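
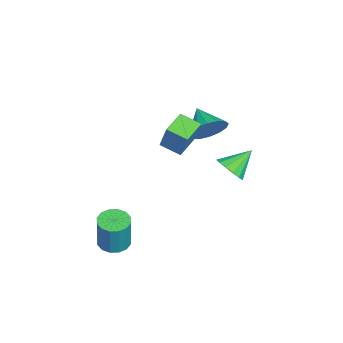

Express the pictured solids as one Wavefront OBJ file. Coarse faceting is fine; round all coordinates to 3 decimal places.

v -1.446 1.742 -0.539
v -0.685 1.94 -0.144
v -2.194 2.738 0.399
v -0.721 2.237 -0.487
v -0.95 2.401 -0.845
v -1.313 2.389 -1.12
v -1.711 2.203 -1.24
v -2.038 1.893 -1.172
v -2.207 1.543 -0.935
v -2.172 1.246 -0.591
v -1.942 1.082 -0.234
v -1.58 1.094 0.042
v -1.181 1.28 0.162
v -0.854 1.59 0.094
v 3.05 -3.242 -2.524
v 3.833 -3.323 -2.665
v 4.174 -3.259 -0.818
v 3.39 -3.178 -0.676
v 3.765 -2.915 -2.667
v 4.106 -2.85 -0.82
v 3.506 -2.594 -2.631
v 3.847 -2.529 -0.783
v 3.124 -2.447 -2.566
v 3.465 -2.382 -0.718
v 2.723 -2.513 -2.489
v 3.064 -2.448 -0.641
v 2.409 -2.775 -2.422
v 2.75 -2.71 -0.574
v 2.266 -3.161 -2.382
v 2.607 -3.097 -0.535
v 2.334 -3.57 -2.38
v 2.675 -3.505 -0.533
v 2.593 -3.891 -2.417
v 2.934 -3.826 -0.569
v 2.975 -4.038 -2.482
v 3.316 -3.973 -0.634
v 3.376 -3.972 -2.559
v 3.717 -3.907 -0.711
v 3.69 -3.71 -2.626
v 4.031 -3.645 -0.778
v -2.524 0.614 1.465
v -1.976 0.592 2.361
v -3.676 -0.054 2.155
v -2.243 1.065 2.371
v -2.586 1.417 2.139
v -2.913 1.554 1.726
v -3.135 1.439 1.244
v -3.193 1.103 0.821
v -3.072 0.636 0.57
v -2.804 0.163 0.559
v -2.461 -0.189 0.792
v -2.135 -0.326 1.204
v -1.913 -0.211 1.687
v -1.855 0.125 2.11
v -0.604 -0.856 2.876
v -0.17 -0.494 4.32
v -0.243 0.152 2.515
v 0.191 0.514 3.958
v 0.609 -1.374 2.642
v 1.043 -1.012 4.085
v 0.97 -0.366 2.28
v 1.404 -0.004 3.724
f 2 1 4
f 2 4 3
f 4 1 5
f 4 5 3
f 5 1 6
f 5 6 3
f 6 1 7
f 6 7 3
f 7 1 8
f 7 8 3
f 8 1 9
f 8 9 3
f 9 1 10
f 9 10 3
f 10 1 11
f 10 11 3
f 11 1 12
f 11 12 3
f 12 1 13
f 12 13 3
f 13 1 14
f 13 14 3
f 14 1 2
f 14 2 3
f 16 15 19
f 16 19 17
f 17 19 20
f 17 20 18
f 19 15 21
f 19 21 20
f 20 21 22
f 20 22 18
f 21 15 23
f 21 23 22
f 22 23 24
f 22 24 18
f 23 15 25
f 23 25 24
f 24 25 26
f 24 26 18
f 25 15 27
f 25 27 26
f 26 27 28
f 26 28 18
f 27 15 29
f 27 29 28
f 28 29 30
f 28 30 18
f 29 15 31
f 29 31 30
f 30 31 32
f 30 32 18
f 31 15 33
f 31 33 32
f 32 33 34
f 32 34 18
f 33 15 35
f 33 35 34
f 34 35 36
f 34 36 18
f 35 15 37
f 35 37 36
f 36 37 38
f 36 38 18
f 37 15 39
f 37 39 38
f 38 39 40
f 38 40 18
f 39 15 16
f 39 16 40
f 40 16 17
f 40 17 18
f 42 41 44
f 42 44 43
f 44 41 45
f 44 45 43
f 45 41 46
f 45 46 43
f 46 41 47
f 46 47 43
f 47 41 48
f 47 48 43
f 48 41 49
f 48 49 43
f 49 41 50
f 49 50 43
f 50 41 51
f 50 51 43
f 51 41 52
f 51 52 43
f 52 41 53
f 52 53 43
f 53 41 54
f 53 54 43
f 54 41 42
f 54 42 43
f 56 58 55
f 59 56 55
f 55 58 57
f 57 59 55
f 56 62 58
f 60 56 59
f 60 62 56
f 58 62 57
f 61 59 57
f 57 62 61
f 61 60 59
f 62 60 61



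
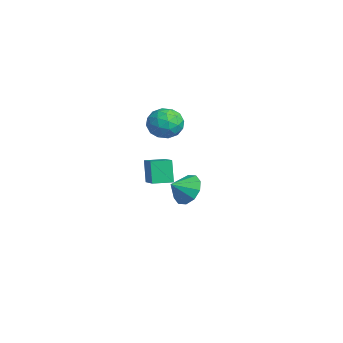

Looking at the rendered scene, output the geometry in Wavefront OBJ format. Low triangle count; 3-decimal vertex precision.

v 3.48 -3.268 -0.907
v 3.867 -2.722 -0.232
v 3.7 -4.132 -0.333
v 3.297 -2.786 -0.109
v 2.796 -3.033 -0.291
v 2.557 -3.37 -0.708
v 2.671 -3.668 -1.201
v 3.094 -3.813 -1.581
v 3.664 -3.75 -1.704
v 4.165 -3.502 -1.522
v 4.404 -3.165 -1.105
v 4.29 -2.867 -0.612
v -3.252 -3.609 -3.594
v -3.81 -3.553 -2.29
v -3.176 -2.511 -3.608
v -3.734 -2.456 -2.304
v -1.446 -3.724 -2.816
v -2.004 -3.669 -1.512
v -1.37 -2.627 -2.83
v -1.928 -2.571 -1.526
v -2.11 -2.225 0.143
v -1.581 -2.793 0.821
v -3.539 -2.727 0.839
v -3.01 -3.295 1.517
v -2.975 -2.267 1.568
v -2.091 -1.956 1.138
v -3.029 -3.564 0.522
v -2.145 -3.253 0.092
v -2.148 -3.621 1.054
v -2.115 -2.819 1.701
v -3.005 -2.701 -0.041
v -2.972 -1.899 0.606
v -1.72 -2.465 0.421
v -3.4 -3.055 1.239
v -3.379 -2.45 1.27
v -3.068 -2.785 1.668
v -2.02 -1.973 0.608
v -1.709 -2.307 1.006
v -2.528 -1.998 1.445
v -3.411 -3.213 0.654
v -3.1 -3.547 1.052
v -2.052 -2.735 -0.008
v -1.741 -3.07 0.39
v -2.592 -3.522 0.215
v -1.742 -3.285 0.956
v -2.583 -3.58 1.366
v -2.594 -3.738 0.781
v -2.074 -3.556 0.528
v -1.723 -2.814 1.336
v -2.563 -3.109 1.746
v -2.542 -2.505 1.776
v -2.023 -2.322 1.523
v -2.057 -3.301 1.474
v -2.557 -2.411 -0.086
v -3.397 -2.706 0.324
v -3.097 -3.198 0.137
v -2.578 -3.015 -0.116
v -2.537 -1.94 0.294
v -3.378 -2.235 0.704
v -3.046 -1.964 1.132
v -2.526 -1.782 0.879
v -3.063 -2.219 0.186
f 2 1 4
f 2 4 3
f 4 1 5
f 4 5 3
f 5 1 6
f 5 6 3
f 6 1 7
f 6 7 3
f 7 1 8
f 7 8 3
f 8 1 9
f 8 9 3
f 9 1 10
f 9 10 3
f 10 1 11
f 10 11 3
f 11 1 12
f 11 12 3
f 12 1 2
f 12 2 3
f 14 16 13
f 17 14 13
f 13 16 15
f 15 17 13
f 14 20 16
f 18 14 17
f 18 20 14
f 16 20 15
f 19 17 15
f 15 20 19
f 19 18 17
f 20 18 19
f 21 58 37
f 58 32 61
f 37 61 26
f 58 61 37
f 21 37 33
f 37 26 38
f 33 38 22
f 37 38 33
f 21 33 42
f 33 22 43
f 42 43 28
f 33 43 42
f 21 42 54
f 42 28 57
f 54 57 31
f 42 57 54
f 21 54 58
f 54 31 62
f 58 62 32
f 54 62 58
f 22 38 49
f 38 26 52
f 49 52 30
f 38 52 49
f 26 61 39
f 61 32 60
f 39 60 25
f 61 60 39
f 32 62 59
f 62 31 55
f 59 55 23
f 62 55 59
f 31 57 56
f 57 28 44
f 56 44 27
f 57 44 56
f 28 43 48
f 43 22 45
f 48 45 29
f 43 45 48
f 24 50 36
f 50 30 51
f 36 51 25
f 50 51 36
f 24 36 34
f 36 25 35
f 34 35 23
f 36 35 34
f 24 34 41
f 34 23 40
f 41 40 27
f 34 40 41
f 24 41 46
f 41 27 47
f 46 47 29
f 41 47 46
f 24 46 50
f 46 29 53
f 50 53 30
f 46 53 50
f 25 51 39
f 51 30 52
f 39 52 26
f 51 52 39
f 23 35 59
f 35 25 60
f 59 60 32
f 35 60 59
f 27 40 56
f 40 23 55
f 56 55 31
f 40 55 56
f 29 47 48
f 47 27 44
f 48 44 28
f 47 44 48
f 30 53 49
f 53 29 45
f 49 45 22
f 53 45 49



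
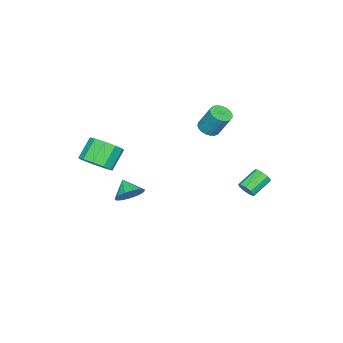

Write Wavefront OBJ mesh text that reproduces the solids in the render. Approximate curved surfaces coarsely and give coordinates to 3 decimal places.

v -2.846 1.662 -2.437
v -2.497 1.792 -1.941
v -3.706 2.229 -1.207
v -4.054 2.098 -1.703
v -2.526 2.133 -2.192
v -3.735 2.569 -1.457
v -2.705 2.254 -2.557
v -3.914 2.69 -1.823
v -2.95 2.097 -2.866
v -4.158 2.533 -2.132
v -3.145 1.737 -2.975
v -4.354 2.173 -2.24
v -3.201 1.342 -2.832
v -4.41 1.778 -2.097
v -3.091 1.096 -2.504
v -4.299 1.532 -1.769
v -2.865 1.115 -2.145
v -4.074 1.552 -1.411
v -2.631 1.39 -1.923
v -3.84 1.827 -1.188
v -3.628 -1.289 1.522
v -3.013 -1.625 1.687
v -2.957 -0.767 3.223
v -3.572 -0.431 3.058
v -2.915 -1.38 1.546
v -2.858 -0.522 3.082
v -2.939 -1.119 1.402
v -2.882 -0.261 2.937
v -3.083 -0.887 1.278
v -3.026 -0.03 2.814
v -3.321 -0.725 1.196
v -3.264 0.132 2.732
v -3.612 -0.66 1.171
v -3.556 0.197 2.707
v -3.906 -0.705 1.206
v -3.85 0.153 2.742
v -4.152 -0.85 1.296
v -4.096 0.008 2.832
v -4.308 -1.071 1.425
v -4.251 -0.213 2.961
v -4.346 -1.329 1.571
v -4.289 -0.472 3.107
v -4.259 -1.581 1.709
v -4.203 -0.723 3.244
v -4.064 -1.782 1.814
v -4.007 -0.925 3.35
v -3.794 -1.898 1.868
v -3.737 -1.041 3.404
v -3.494 -1.909 1.863
v -3.438 -1.051 3.399
v -3.218 -1.812 1.799
v -3.162 -0.954 3.335
v 3.907 -2.082 -0.154
v 4.59 -1.989 0.425
v 3.413 -2.858 0.554
v 4.242 -1.646 0.558
v 3.787 -1.441 0.466
v 3.371 -1.439 0.177
v 3.124 -1.642 -0.217
v 3.126 -1.985 -0.591
v 3.376 -2.358 -0.826
v 3.794 -2.644 -0.848
v 4.248 -2.752 -0.649
v 4.594 -2.647 -0.293
v 4.721 -2.363 0.107
v 4.349 -4.026 1.976
v 5.091 -3.692 2.64
v 4.033 -3.58 3.767
v 3.291 -3.914 3.104
v 4.835 -3.172 2.348
v 3.777 -3.061 3.475
v 4.393 -2.978 1.914
v 3.335 -2.867 3.041
v 3.934 -3.185 1.504
v 2.876 -3.074 2.631
v 3.634 -3.713 1.274
v 2.576 -3.601 2.401
v 3.607 -4.36 1.313
v 2.549 -4.248 2.44
v 3.863 -4.879 1.605
v 2.805 -4.768 2.732
v 4.305 -5.073 2.039
v 3.247 -4.962 3.166
v 4.764 -4.866 2.449
v 3.706 -4.755 3.576
v 5.064 -4.339 2.679
v 4.006 -4.227 3.806
f 2 1 5
f 2 5 3
f 3 5 6
f 3 6 4
f 5 1 7
f 5 7 6
f 6 7 8
f 6 8 4
f 7 1 9
f 7 9 8
f 8 9 10
f 8 10 4
f 9 1 11
f 9 11 10
f 10 11 12
f 10 12 4
f 11 1 13
f 11 13 12
f 12 13 14
f 12 14 4
f 13 1 15
f 13 15 14
f 14 15 16
f 14 16 4
f 15 1 17
f 15 17 16
f 16 17 18
f 16 18 4
f 17 1 19
f 17 19 18
f 18 19 20
f 18 20 4
f 19 1 2
f 19 2 20
f 20 2 3
f 20 3 4
f 22 21 25
f 22 25 23
f 23 25 26
f 23 26 24
f 25 21 27
f 25 27 26
f 26 27 28
f 26 28 24
f 27 21 29
f 27 29 28
f 28 29 30
f 28 30 24
f 29 21 31
f 29 31 30
f 30 31 32
f 30 32 24
f 31 21 33
f 31 33 32
f 32 33 34
f 32 34 24
f 33 21 35
f 33 35 34
f 34 35 36
f 34 36 24
f 35 21 37
f 35 37 36
f 36 37 38
f 36 38 24
f 37 21 39
f 37 39 38
f 38 39 40
f 38 40 24
f 39 21 41
f 39 41 40
f 40 41 42
f 40 42 24
f 41 21 43
f 41 43 42
f 42 43 44
f 42 44 24
f 43 21 45
f 43 45 44
f 44 45 46
f 44 46 24
f 45 21 47
f 45 47 46
f 46 47 48
f 46 48 24
f 47 21 49
f 47 49 48
f 48 49 50
f 48 50 24
f 49 21 51
f 49 51 50
f 50 51 52
f 50 52 24
f 51 21 22
f 51 22 52
f 52 22 23
f 52 23 24
f 54 53 56
f 54 56 55
f 56 53 57
f 56 57 55
f 57 53 58
f 57 58 55
f 58 53 59
f 58 59 55
f 59 53 60
f 59 60 55
f 60 53 61
f 60 61 55
f 61 53 62
f 61 62 55
f 62 53 63
f 62 63 55
f 63 53 64
f 63 64 55
f 64 53 65
f 64 65 55
f 65 53 54
f 65 54 55
f 67 66 70
f 67 70 68
f 68 70 71
f 68 71 69
f 70 66 72
f 70 72 71
f 71 72 73
f 71 73 69
f 72 66 74
f 72 74 73
f 73 74 75
f 73 75 69
f 74 66 76
f 74 76 75
f 75 76 77
f 75 77 69
f 76 66 78
f 76 78 77
f 77 78 79
f 77 79 69
f 78 66 80
f 78 80 79
f 79 80 81
f 79 81 69
f 80 66 82
f 80 82 81
f 81 82 83
f 81 83 69
f 82 66 84
f 82 84 83
f 83 84 85
f 83 85 69
f 84 66 86
f 84 86 85
f 85 86 87
f 85 87 69
f 86 66 67
f 86 67 87
f 87 67 68
f 87 68 69



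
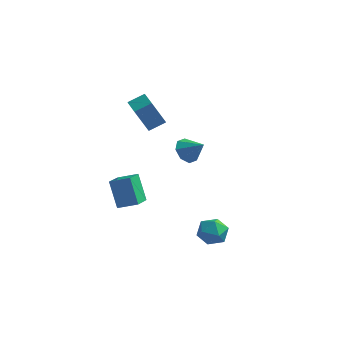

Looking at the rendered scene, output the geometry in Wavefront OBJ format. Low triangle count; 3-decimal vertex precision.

v -2.679 -4.059 1.936
v -1.637 -3.892 2.339
v -2.664 -2.855 1.395
v -1.621 -2.687 1.798
v -2.039 -4.693 0.542
v -0.996 -4.525 0.945
v -2.023 -3.488 0.001
v -0.981 -3.321 0.404
v 2.021 -3.752 -0.2
v 2.712 -3.206 -0.266
v 2.648 -4.654 -1.114
v 3.339 -4.108 -1.18
v 3.19 -4.543 -0.426
v 2.802 -3.985 0.139
v 2.558 -3.875 -1.519
v 2.17 -3.317 -0.954
v 3.044 -3.281 -1.081
v 3.434 -3.695 -0.405
v 1.926 -4.165 -0.975
v 2.316 -4.579 -0.299
v -3.509 3.327 1.413
v -4.174 2.99 2.985
v -2.747 3.912 1.86
v -3.412 3.575 3.433
v -2.748 2.265 1.507
v -3.413 1.928 3.08
v -1.986 2.85 1.955
v -2.651 2.513 3.527
v -0.466 1.763 0.757
v 0.071 1.76 0.124
v 0.506 1.577 1.583
v -0.022 2.342 0.363
v -0.374 2.584 0.832
v -0.781 2.345 1.258
v -1.004 1.765 1.39
v -0.911 1.183 1.151
v -0.559 0.941 0.681
v -0.152 1.18 0.256
f 2 4 1
f 5 2 1
f 1 4 3
f 3 5 1
f 2 8 4
f 6 2 5
f 6 8 2
f 4 8 3
f 7 5 3
f 3 8 7
f 7 6 5
f 8 6 7
f 9 20 14
f 9 14 10
f 9 10 16
f 9 16 19
f 9 19 20
f 10 14 18
f 14 20 13
f 20 19 11
f 19 16 15
f 16 10 17
f 12 18 13
f 12 13 11
f 12 11 15
f 12 15 17
f 12 17 18
f 13 18 14
f 11 13 20
f 15 11 19
f 17 15 16
f 18 17 10
f 22 24 21
f 25 22 21
f 21 24 23
f 23 25 21
f 22 28 24
f 26 22 25
f 26 28 22
f 24 28 23
f 27 25 23
f 23 28 27
f 27 26 25
f 28 26 27
f 30 29 32
f 30 32 31
f 32 29 33
f 32 33 31
f 33 29 34
f 33 34 31
f 34 29 35
f 34 35 31
f 35 29 36
f 35 36 31
f 36 29 37
f 36 37 31
f 37 29 38
f 37 38 31
f 38 29 30
f 38 30 31



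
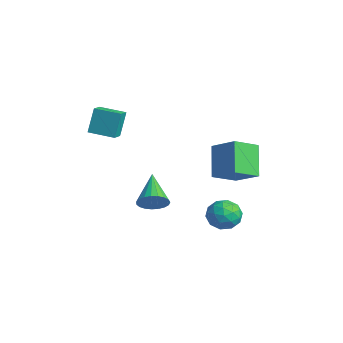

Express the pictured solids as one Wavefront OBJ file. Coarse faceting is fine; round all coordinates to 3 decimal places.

v 2.592 -2.169 -0.985
v 3.139 -1.779 -0.401
v 0.888 -1.411 0.105
v 3.095 -1.513 -0.654
v 2.964 -1.36 -0.965
v 2.769 -1.348 -1.279
v 2.543 -1.477 -1.542
v 2.326 -1.725 -1.709
v 2.154 -2.051 -1.751
v 2.059 -2.397 -1.66
v 2.055 -2.703 -1.453
v 2.145 -2.917 -1.164
v 2.311 -3.002 -0.845
v 2.527 -2.942 -0.55
v 2.753 -2.749 -0.33
v 2.952 -2.456 -0.223
v 3.088 -2.112 -0.248
v -1.484 -3.723 2.829
v -1.758 -3.217 4.354
v -0.43 -2.653 2.664
v -0.705 -2.148 4.189
v -0.815 -4.332 3.151
v -1.09 -3.827 4.676
v 0.238 -3.263 2.986
v -0.036 -2.757 4.511
v 0.498 2.303 1.152
v 1.956 2.915 2.095
v 0.339 3.842 0.4
v 1.796 4.454 1.342
v 1.784 1.666 -0.422
v 3.241 2.278 0.52
v 1.624 3.205 -1.175
v 3.082 3.817 -0.232
v 1.783 2.918 -2.763
v 2.368 3.103 -3.617
v 2.132 1.257 -2.883
v 2.717 1.442 -3.737
v 3.043 1.775 -2.794
v 2.828 2.801 -2.72
v 1.672 1.559 -3.78
v 1.457 2.585 -3.706
v 2.3 2.262 -4.245
v 3.147 2.396 -3.637
v 1.353 1.964 -2.863
v 2.2 2.098 -2.255
v 2.045 3.156 -3.18
v 2.455 1.204 -3.32
v 2.646 1.4 -2.766
v 2.99 1.508 -3.268
v 2.315 2.979 -2.653
v 2.659 3.087 -3.155
v 3.055 2.307 -2.671
v 1.841 1.273 -3.345
v 2.185 1.381 -3.847
v 1.51 2.852 -3.232
v 1.854 2.96 -3.734
v 1.445 2.053 -3.829
v 2.349 2.771 -4.051
v 2.554 1.794 -4.121
v 1.94 1.863 -4.146
v 1.813 2.467 -4.103
v 2.847 2.849 -3.693
v 3.051 1.873 -3.763
v 3.243 2.069 -3.209
v 3.117 2.672 -3.166
v 2.806 2.355 -4.062
v 1.449 2.487 -2.737
v 1.653 1.511 -2.807
v 1.383 1.688 -3.334
v 1.257 2.291 -3.291
v 1.946 2.566 -2.379
v 2.151 1.589 -2.449
v 2.687 1.893 -2.397
v 2.56 2.497 -2.354
v 1.694 2.005 -2.438
f 2 1 4
f 2 4 3
f 4 1 5
f 4 5 3
f 5 1 6
f 5 6 3
f 6 1 7
f 6 7 3
f 7 1 8
f 7 8 3
f 8 1 9
f 8 9 3
f 9 1 10
f 9 10 3
f 10 1 11
f 10 11 3
f 11 1 12
f 11 12 3
f 12 1 13
f 12 13 3
f 13 1 14
f 13 14 3
f 14 1 15
f 14 15 3
f 15 1 16
f 15 16 3
f 16 1 17
f 16 17 3
f 17 1 2
f 17 2 3
f 19 21 18
f 22 19 18
f 18 21 20
f 20 22 18
f 19 25 21
f 23 19 22
f 23 25 19
f 21 25 20
f 24 22 20
f 20 25 24
f 24 23 22
f 25 23 24
f 27 29 26
f 30 27 26
f 26 29 28
f 28 30 26
f 27 33 29
f 31 27 30
f 31 33 27
f 29 33 28
f 32 30 28
f 28 33 32
f 32 31 30
f 33 31 32
f 34 71 50
f 71 45 74
f 50 74 39
f 71 74 50
f 34 50 46
f 50 39 51
f 46 51 35
f 50 51 46
f 34 46 55
f 46 35 56
f 55 56 41
f 46 56 55
f 34 55 67
f 55 41 70
f 67 70 44
f 55 70 67
f 34 67 71
f 67 44 75
f 71 75 45
f 67 75 71
f 35 51 62
f 51 39 65
f 62 65 43
f 51 65 62
f 39 74 52
f 74 45 73
f 52 73 38
f 74 73 52
f 45 75 72
f 75 44 68
f 72 68 36
f 75 68 72
f 44 70 69
f 70 41 57
f 69 57 40
f 70 57 69
f 41 56 61
f 56 35 58
f 61 58 42
f 56 58 61
f 37 63 49
f 63 43 64
f 49 64 38
f 63 64 49
f 37 49 47
f 49 38 48
f 47 48 36
f 49 48 47
f 37 47 54
f 47 36 53
f 54 53 40
f 47 53 54
f 37 54 59
f 54 40 60
f 59 60 42
f 54 60 59
f 37 59 63
f 59 42 66
f 63 66 43
f 59 66 63
f 38 64 52
f 64 43 65
f 52 65 39
f 64 65 52
f 36 48 72
f 48 38 73
f 72 73 45
f 48 73 72
f 40 53 69
f 53 36 68
f 69 68 44
f 53 68 69
f 42 60 61
f 60 40 57
f 61 57 41
f 60 57 61
f 43 66 62
f 66 42 58
f 62 58 35
f 66 58 62



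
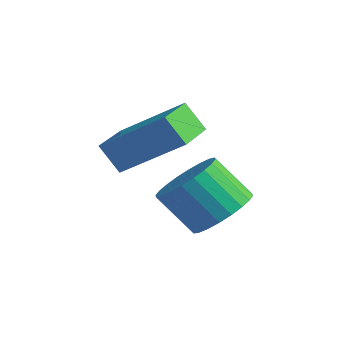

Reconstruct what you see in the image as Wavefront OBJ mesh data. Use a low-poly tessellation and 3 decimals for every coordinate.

v 3.526 -3.18 0.357
v 4.084 -3.907 0.566
v 3.193 -4.286 1.632
v 2.634 -3.56 1.423
v 4.227 -3.644 0.778
v 3.335 -4.023 1.844
v 4.262 -3.31 0.927
v 3.371 -3.689 1.992
v 4.185 -2.957 0.988
v 3.294 -3.336 2.054
v 4.008 -2.638 0.954
v 3.117 -3.017 2.02
v 3.758 -2.401 0.829
v 2.866 -2.78 1.894
v 3.472 -2.283 0.631
v 2.58 -2.662 1.697
v 3.194 -2.302 0.393
v 2.303 -2.681 1.458
v 2.967 -2.454 0.148
v 2.076 -2.833 1.214
v 2.825 -2.717 -0.064
v 1.933 -3.096 1.002
v 2.789 -3.051 -0.212
v 1.898 -3.43 0.853
v 2.866 -3.404 -0.274
v 1.975 -3.783 0.792
v 3.043 -3.723 -0.24
v 2.152 -4.102 0.826
v 3.294 -3.96 -0.114
v 2.402 -4.339 0.951
v 3.58 -4.078 0.083
v 2.688 -4.457 1.149
v 3.857 -4.059 0.322
v 2.966 -4.438 1.387
v 0.73 -4.631 2.223
v 2.221 -3.852 3.447
v 0.175 -3.343 2.079
v 1.666 -2.564 3.303
v 1.294 -4.476 1.437
v 2.785 -3.697 2.661
v 0.739 -3.188 1.293
v 2.23 -2.409 2.517
f 2 1 5
f 2 5 3
f 3 5 6
f 3 6 4
f 5 1 7
f 5 7 6
f 6 7 8
f 6 8 4
f 7 1 9
f 7 9 8
f 8 9 10
f 8 10 4
f 9 1 11
f 9 11 10
f 10 11 12
f 10 12 4
f 11 1 13
f 11 13 12
f 12 13 14
f 12 14 4
f 13 1 15
f 13 15 14
f 14 15 16
f 14 16 4
f 15 1 17
f 15 17 16
f 16 17 18
f 16 18 4
f 17 1 19
f 17 19 18
f 18 19 20
f 18 20 4
f 19 1 21
f 19 21 20
f 20 21 22
f 20 22 4
f 21 1 23
f 21 23 22
f 22 23 24
f 22 24 4
f 23 1 25
f 23 25 24
f 24 25 26
f 24 26 4
f 25 1 27
f 25 27 26
f 26 27 28
f 26 28 4
f 27 1 29
f 27 29 28
f 28 29 30
f 28 30 4
f 29 1 31
f 29 31 30
f 30 31 32
f 30 32 4
f 31 1 33
f 31 33 32
f 32 33 34
f 32 34 4
f 33 1 2
f 33 2 34
f 34 2 3
f 34 3 4
f 36 38 35
f 39 36 35
f 35 38 37
f 37 39 35
f 36 42 38
f 40 36 39
f 40 42 36
f 38 42 37
f 41 39 37
f 37 42 41
f 41 40 39
f 42 40 41



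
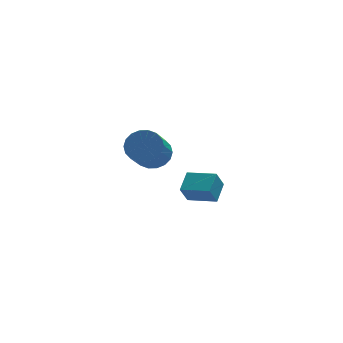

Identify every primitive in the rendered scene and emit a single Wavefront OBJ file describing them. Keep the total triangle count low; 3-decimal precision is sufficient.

v 1.071 1.258 -3.316
v 0.636 0.936 -2.336
v 1.602 2.22 -2.764
v 1.167 1.898 -1.783
v 2.333 0.402 -3.037
v 1.898 0.08 -2.056
v 2.864 1.364 -2.484
v 2.429 1.042 -1.504
v -1.247 -2.344 2.418
v -0.938 -1.829 3.089
v -1.584 -3.142 4.393
v -1.893 -3.656 3.722
v -1.312 -1.695 3.038
v -1.958 -3.008 4.343
v -1.673 -1.689 2.865
v -2.319 -3.002 4.169
v -1.95 -1.813 2.603
v -2.596 -3.126 3.908
v -2.087 -2.042 2.305
v -2.734 -3.355 3.609
v -2.058 -2.331 2.029
v -2.705 -3.643 3.333
v -1.868 -2.622 1.83
v -2.515 -3.935 3.134
v -1.556 -2.858 1.747
v -2.202 -4.171 3.051
v -1.182 -2.992 1.797
v -1.828 -4.305 3.102
v -0.821 -2.998 1.971
v -1.467 -4.311 3.275
v -0.544 -2.874 2.232
v -1.19 -4.187 3.537
v -0.406 -2.645 2.531
v -1.053 -3.958 3.835
v -0.435 -2.357 2.807
v -1.082 -3.669 4.111
v -0.625 -2.065 3.006
v -1.272 -3.378 4.31
f 2 4 1
f 5 2 1
f 1 4 3
f 3 5 1
f 2 8 4
f 6 2 5
f 6 8 2
f 4 8 3
f 7 5 3
f 3 8 7
f 7 6 5
f 8 6 7
f 10 9 13
f 10 13 11
f 11 13 14
f 11 14 12
f 13 9 15
f 13 15 14
f 14 15 16
f 14 16 12
f 15 9 17
f 15 17 16
f 16 17 18
f 16 18 12
f 17 9 19
f 17 19 18
f 18 19 20
f 18 20 12
f 19 9 21
f 19 21 20
f 20 21 22
f 20 22 12
f 21 9 23
f 21 23 22
f 22 23 24
f 22 24 12
f 23 9 25
f 23 25 24
f 24 25 26
f 24 26 12
f 25 9 27
f 25 27 26
f 26 27 28
f 26 28 12
f 27 9 29
f 27 29 28
f 28 29 30
f 28 30 12
f 29 9 31
f 29 31 30
f 30 31 32
f 30 32 12
f 31 9 33
f 31 33 32
f 32 33 34
f 32 34 12
f 33 9 35
f 33 35 34
f 34 35 36
f 34 36 12
f 35 9 37
f 35 37 36
f 36 37 38
f 36 38 12
f 37 9 10
f 37 10 38
f 38 10 11
f 38 11 12



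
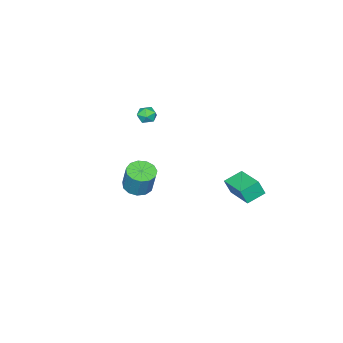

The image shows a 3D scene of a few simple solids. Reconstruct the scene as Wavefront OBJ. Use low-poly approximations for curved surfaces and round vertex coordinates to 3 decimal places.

v 0.558 -0.956 0.548
v 1.461 -0.892 0.38
v 1.724 -0.359 2.005
v 0.822 -0.424 2.172
v 1.257 -0.431 0.262
v 1.52 0.102 1.886
v 0.831 -0.136 0.234
v 1.095 0.397 1.859
v 0.319 -0.102 0.306
v 0.583 0.431 1.931
v -0.117 -0.339 0.455
v 0.146 0.194 2.079
v -0.339 -0.772 0.633
v -0.076 -0.239 2.257
v -0.276 -1.264 0.784
v -0.013 -0.731 2.409
v 0.052 -1.658 0.86
v 0.315 -1.125 2.485
v 0.541 -1.83 0.837
v 0.804 -1.297 2.462
v 1.035 -1.724 0.722
v 1.298 -1.191 2.347
v 1.378 -1.374 0.552
v 1.641 -0.841 2.176
v -4.373 3.444 0.015
v -4.102 3.127 1.033
v -3.543 5.285 0.366
v -3.271 4.968 1.384
v -3.229 3.012 -0.424
v -2.957 2.695 0.594
v -2.398 4.853 -0.073
v -2.127 4.536 0.945
v -4.447 -3.64 2.953
v -4.05 -3.409 3.487
v -3.71 -4.491 2.773
v -3.313 -4.26 3.307
v -3.946 -4.543 3.435
v -4.401 -4.017 3.546
v -3.359 -3.883 2.714
v -3.814 -3.357 2.825
v -3.378 -3.559 3.34
v -3.74 -3.968 3.785
v -4.02 -3.932 2.475
v -4.382 -4.341 2.92
f 2 1 5
f 2 5 3
f 3 5 6
f 3 6 4
f 5 1 7
f 5 7 6
f 6 7 8
f 6 8 4
f 7 1 9
f 7 9 8
f 8 9 10
f 8 10 4
f 9 1 11
f 9 11 10
f 10 11 12
f 10 12 4
f 11 1 13
f 11 13 12
f 12 13 14
f 12 14 4
f 13 1 15
f 13 15 14
f 14 15 16
f 14 16 4
f 15 1 17
f 15 17 16
f 16 17 18
f 16 18 4
f 17 1 19
f 17 19 18
f 18 19 20
f 18 20 4
f 19 1 21
f 19 21 20
f 20 21 22
f 20 22 4
f 21 1 23
f 21 23 22
f 22 23 24
f 22 24 4
f 23 1 2
f 23 2 24
f 24 2 3
f 24 3 4
f 26 28 25
f 29 26 25
f 25 28 27
f 27 29 25
f 26 32 28
f 30 26 29
f 30 32 26
f 28 32 27
f 31 29 27
f 27 32 31
f 31 30 29
f 32 30 31
f 33 44 38
f 33 38 34
f 33 34 40
f 33 40 43
f 33 43 44
f 34 38 42
f 38 44 37
f 44 43 35
f 43 40 39
f 40 34 41
f 36 42 37
f 36 37 35
f 36 35 39
f 36 39 41
f 36 41 42
f 37 42 38
f 35 37 44
f 39 35 43
f 41 39 40
f 42 41 34



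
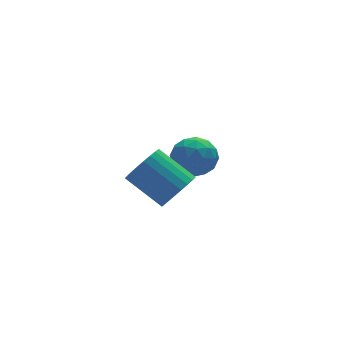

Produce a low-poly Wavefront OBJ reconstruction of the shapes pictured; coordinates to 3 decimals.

v -0.51 -2.309 -0.252
v -0.119 -2.626 0.506
v -1.059 -1.389 1.51
v -1.45 -1.071 0.752
v 0.111 -2.373 0.41
v -0.829 -1.136 1.414
v 0.247 -2.111 0.213
v -0.693 -0.874 1.217
v 0.267 -1.878 -0.054
v -0.673 -0.641 0.949
v 0.169 -1.711 -0.352
v -0.771 -0.474 0.652
v -0.032 -1.635 -0.634
v -0.973 -0.398 0.369
v -0.306 -1.661 -0.859
v -1.247 -0.424 0.145
v -0.611 -1.786 -0.99
v -1.552 -0.549 0.014
v -0.901 -1.991 -1.01
v -1.841 -0.754 -0.006
v -1.131 -2.244 -0.914
v -2.071 -1.007 0.09
v -1.267 -2.506 -0.717
v -2.207 -1.269 0.287
v -1.287 -2.739 -0.449
v -2.227 -1.502 0.554
v -1.189 -2.906 -0.152
v -2.129 -1.669 0.852
v -0.987 -2.982 0.131
v -1.928 -1.745 1.134
v -0.713 -2.956 0.355
v -1.654 -1.719 1.359
v -0.408 -2.831 0.486
v -1.349 -1.594 1.49
v 1.451 2.719 -1.522
v 2.017 3.395 -2.056
v 2.343 1.465 -2.164
v 2.909 2.141 -2.698
v 2.991 2.097 -1.672
v 2.439 2.872 -1.275
v 1.921 1.988 -2.945
v 1.369 2.763 -2.548
v 2.307 2.943 -2.935
v 2.968 3.011 -2.148
v 1.392 1.849 -2.072
v 2.053 1.917 -1.285
v 1.655 3.167 -1.732
v 2.705 1.693 -2.488
v 2.753 1.667 -1.884
v 3.085 2.065 -2.198
v 1.904 2.859 -1.273
v 2.236 3.257 -1.587
v 2.809 2.494 -1.361
v 2.124 1.603 -2.633
v 2.456 2.001 -2.947
v 1.275 2.795 -2.022
v 1.607 3.193 -2.336
v 1.551 2.366 -2.859
v 2.159 3.299 -2.563
v 2.683 2.562 -2.94
v 2.102 2.472 -3.086
v 1.778 2.927 -2.853
v 2.547 3.338 -2.1
v 3.072 2.602 -2.478
v 3.12 2.576 -1.875
v 2.796 3.031 -1.641
v 2.718 3.073 -2.617
v 1.288 2.258 -1.742
v 1.813 1.522 -2.12
v 1.564 1.829 -2.579
v 1.24 2.284 -2.345
v 1.677 2.298 -1.28
v 2.201 1.561 -1.657
v 2.582 1.933 -1.367
v 2.258 2.388 -1.134
v 1.642 1.787 -1.603
f 2 1 5
f 2 5 3
f 3 5 6
f 3 6 4
f 5 1 7
f 5 7 6
f 6 7 8
f 6 8 4
f 7 1 9
f 7 9 8
f 8 9 10
f 8 10 4
f 9 1 11
f 9 11 10
f 10 11 12
f 10 12 4
f 11 1 13
f 11 13 12
f 12 13 14
f 12 14 4
f 13 1 15
f 13 15 14
f 14 15 16
f 14 16 4
f 15 1 17
f 15 17 16
f 16 17 18
f 16 18 4
f 17 1 19
f 17 19 18
f 18 19 20
f 18 20 4
f 19 1 21
f 19 21 20
f 20 21 22
f 20 22 4
f 21 1 23
f 21 23 22
f 22 23 24
f 22 24 4
f 23 1 25
f 23 25 24
f 24 25 26
f 24 26 4
f 25 1 27
f 25 27 26
f 26 27 28
f 26 28 4
f 27 1 29
f 27 29 28
f 28 29 30
f 28 30 4
f 29 1 31
f 29 31 30
f 30 31 32
f 30 32 4
f 31 1 33
f 31 33 32
f 32 33 34
f 32 34 4
f 33 1 2
f 33 2 34
f 34 2 3
f 34 3 4
f 35 72 51
f 72 46 75
f 51 75 40
f 72 75 51
f 35 51 47
f 51 40 52
f 47 52 36
f 51 52 47
f 35 47 56
f 47 36 57
f 56 57 42
f 47 57 56
f 35 56 68
f 56 42 71
f 68 71 45
f 56 71 68
f 35 68 72
f 68 45 76
f 72 76 46
f 68 76 72
f 36 52 63
f 52 40 66
f 63 66 44
f 52 66 63
f 40 75 53
f 75 46 74
f 53 74 39
f 75 74 53
f 46 76 73
f 76 45 69
f 73 69 37
f 76 69 73
f 45 71 70
f 71 42 58
f 70 58 41
f 71 58 70
f 42 57 62
f 57 36 59
f 62 59 43
f 57 59 62
f 38 64 50
f 64 44 65
f 50 65 39
f 64 65 50
f 38 50 48
f 50 39 49
f 48 49 37
f 50 49 48
f 38 48 55
f 48 37 54
f 55 54 41
f 48 54 55
f 38 55 60
f 55 41 61
f 60 61 43
f 55 61 60
f 38 60 64
f 60 43 67
f 64 67 44
f 60 67 64
f 39 65 53
f 65 44 66
f 53 66 40
f 65 66 53
f 37 49 73
f 49 39 74
f 73 74 46
f 49 74 73
f 41 54 70
f 54 37 69
f 70 69 45
f 54 69 70
f 43 61 62
f 61 41 58
f 62 58 42
f 61 58 62
f 44 67 63
f 67 43 59
f 63 59 36
f 67 59 63



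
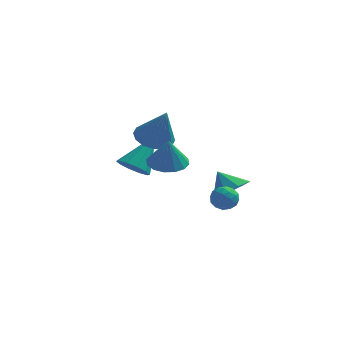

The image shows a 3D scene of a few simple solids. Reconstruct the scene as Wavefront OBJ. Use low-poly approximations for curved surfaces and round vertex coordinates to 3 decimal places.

v 0.46 1.818 -0.3
v 1.206 2.292 0.048
v -0.22 2.242 0.58
v 0.886 2.664 -0.378
v 0.366 2.64 -0.768
v -0.11 2.231 -0.939
v -0.319 1.629 -0.811
v -0.164 1.116 -0.444
v 0.283 0.931 -0.01
v 0.813 1.161 0.289
v 1.177 1.699 0.311
v -3.881 2.121 0.611
v -3.118 1.966 0.321
v -3.059 3.359 2.109
v -3.3 2.38 0.078
v -3.703 2.695 0.039
v -4.174 2.79 0.218
v -4.533 2.63 0.547
v -4.643 2.275 0.901
v -4.462 1.861 1.144
v -4.058 1.547 1.183
v -3.587 1.451 1.004
v -3.228 1.611 0.675
v 1.008 -2.713 2.072
v 1.284 -3.142 1.701
v 0.096 -2.978 1.699
v 0.372 -3.407 1.328
v 0.359 -3.492 1.953
v 0.923 -3.328 2.184
v 0.457 -2.792 1.216
v 1.021 -2.628 1.447
v 0.944 -3.191 1.172
v 0.884 -3.623 1.628
v 0.496 -2.497 1.772
v 0.436 -2.929 2.228
v 1.226 -2.904 1.919
v 0.154 -3.216 1.481
v 0.146 -3.266 1.848
v 0.309 -3.518 1.63
v 1.014 -3.013 2.203
v 1.176 -3.265 1.985
v 0.633 -3.471 2.133
v 0.204 -2.855 1.415
v 0.366 -3.107 1.197
v 1.071 -2.602 1.77
v 1.234 -2.854 1.552
v 0.747 -2.649 1.267
v 1.189 -3.185 1.391
v 0.653 -3.341 1.171
v 0.702 -2.98 1.106
v 1.034 -2.883 1.241
v 1.153 -3.439 1.658
v 0.617 -3.595 1.439
v 0.609 -3.645 1.806
v 0.941 -3.548 1.942
v 0.953 -3.468 1.347
v 0.763 -2.525 1.961
v 0.227 -2.681 1.742
v 0.439 -2.572 1.458
v 0.771 -2.475 1.594
v 0.727 -2.779 2.229
v 0.191 -2.935 2.009
v 0.346 -3.237 2.159
v 0.678 -3.14 2.294
v 0.427 -2.652 2.053
v -1.915 -0.949 2.576
v -1.121 -0.526 2.611
v -1.825 -1.231 3.944
v -1.438 -0.196 2.699
v -1.882 -0.068 2.755
v -2.336 -0.176 2.762
v -2.676 -0.491 2.72
v -2.812 -0.929 2.639
v -2.708 -1.373 2.541
v -2.392 -1.703 2.452
v -1.947 -1.831 2.397
v -1.494 -1.723 2.389
v -1.154 -1.407 2.432
v -1.017 -0.969 2.513
v -2.795 1.111 3.043
v -2.099 1.709 2.983
v -2.165 0.549 4.757
v -2.451 1.951 3.192
v -2.896 1.968 3.361
v -3.314 1.755 3.445
v -3.593 1.369 3.421
v -3.657 0.915 3.296
v -3.491 0.512 3.103
v -3.138 0.27 2.894
v -2.693 0.253 2.725
v -2.275 0.466 2.641
v -1.997 0.852 2.665
v -1.932 1.307 2.79
f 2 1 4
f 2 4 3
f 4 1 5
f 4 5 3
f 5 1 6
f 5 6 3
f 6 1 7
f 6 7 3
f 7 1 8
f 7 8 3
f 8 1 9
f 8 9 3
f 9 1 10
f 9 10 3
f 10 1 11
f 10 11 3
f 11 1 2
f 11 2 3
f 13 12 15
f 13 15 14
f 15 12 16
f 15 16 14
f 16 12 17
f 16 17 14
f 17 12 18
f 17 18 14
f 18 12 19
f 18 19 14
f 19 12 20
f 19 20 14
f 20 12 21
f 20 21 14
f 21 12 22
f 21 22 14
f 22 12 23
f 22 23 14
f 23 12 13
f 23 13 14
f 24 61 40
f 61 35 64
f 40 64 29
f 61 64 40
f 24 40 36
f 40 29 41
f 36 41 25
f 40 41 36
f 24 36 45
f 36 25 46
f 45 46 31
f 36 46 45
f 24 45 57
f 45 31 60
f 57 60 34
f 45 60 57
f 24 57 61
f 57 34 65
f 61 65 35
f 57 65 61
f 25 41 52
f 41 29 55
f 52 55 33
f 41 55 52
f 29 64 42
f 64 35 63
f 42 63 28
f 64 63 42
f 35 65 62
f 65 34 58
f 62 58 26
f 65 58 62
f 34 60 59
f 60 31 47
f 59 47 30
f 60 47 59
f 31 46 51
f 46 25 48
f 51 48 32
f 46 48 51
f 27 53 39
f 53 33 54
f 39 54 28
f 53 54 39
f 27 39 37
f 39 28 38
f 37 38 26
f 39 38 37
f 27 37 44
f 37 26 43
f 44 43 30
f 37 43 44
f 27 44 49
f 44 30 50
f 49 50 32
f 44 50 49
f 27 49 53
f 49 32 56
f 53 56 33
f 49 56 53
f 28 54 42
f 54 33 55
f 42 55 29
f 54 55 42
f 26 38 62
f 38 28 63
f 62 63 35
f 38 63 62
f 30 43 59
f 43 26 58
f 59 58 34
f 43 58 59
f 32 50 51
f 50 30 47
f 51 47 31
f 50 47 51
f 33 56 52
f 56 32 48
f 52 48 25
f 56 48 52
f 67 66 69
f 67 69 68
f 69 66 70
f 69 70 68
f 70 66 71
f 70 71 68
f 71 66 72
f 71 72 68
f 72 66 73
f 72 73 68
f 73 66 74
f 73 74 68
f 74 66 75
f 74 75 68
f 75 66 76
f 75 76 68
f 76 66 77
f 76 77 68
f 77 66 78
f 77 78 68
f 78 66 79
f 78 79 68
f 79 66 67
f 79 67 68
f 81 80 83
f 81 83 82
f 83 80 84
f 83 84 82
f 84 80 85
f 84 85 82
f 85 80 86
f 85 86 82
f 86 80 87
f 86 87 82
f 87 80 88
f 87 88 82
f 88 80 89
f 88 89 82
f 89 80 90
f 89 90 82
f 90 80 91
f 90 91 82
f 91 80 92
f 91 92 82
f 92 80 93
f 92 93 82
f 93 80 81
f 93 81 82



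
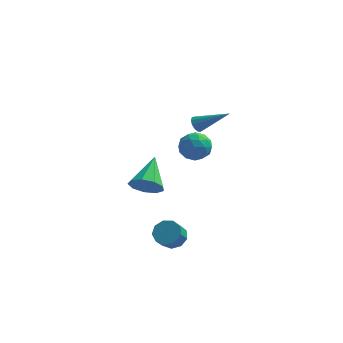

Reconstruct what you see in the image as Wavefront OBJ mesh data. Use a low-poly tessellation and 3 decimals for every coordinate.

v 1.314 -0.978 3.181
v 2.113 -1.114 2.779
v 0.647 -1.706 2.101
v 1.446 -1.842 1.699
v 1.254 -2.26 2.478
v 1.666 -1.81 3.145
v 1.094 -1.01 1.735
v 1.506 -0.56 2.402
v 1.977 -1.134 1.886
v 2.076 -1.907 2.345
v 0.684 -0.913 2.535
v 0.783 -1.686 2.994
v 1.772 -0.982 3.075
v 0.988 -1.838 1.805
v 0.875 -2.083 2.263
v 1.345 -2.163 2.027
v 1.51 -1.391 3.29
v 1.979 -1.471 3.054
v 1.474 -2.145 2.877
v 0.781 -1.349 1.826
v 1.25 -1.429 1.59
v 1.415 -0.657 2.853
v 1.885 -0.737 2.617
v 1.286 -0.675 2.003
v 2.161 -1.074 2.314
v 1.769 -1.502 1.679
v 1.562 -1.013 1.699
v 1.805 -0.748 2.092
v 2.22 -1.528 2.584
v 1.828 -1.956 1.949
v 1.715 -2.201 2.406
v 1.957 -1.937 2.799
v 2.14 -1.54 2.058
v 0.932 -0.864 2.931
v 0.54 -1.292 2.296
v 0.803 -0.883 2.081
v 1.045 -0.619 2.474
v 0.991 -1.318 3.201
v 0.599 -1.746 2.566
v 0.955 -2.072 2.788
v 1.198 -1.807 3.181
v 0.62 -1.28 2.822
v 0.537 -2.835 -3.431
v 1.287 -3.004 -3.383
v 1.093 -3.653 -2.621
v 0.343 -3.485 -2.669
v 1.173 -2.598 -3.067
v 0.979 -3.248 -2.305
v 0.761 -2.304 -2.921
v 0.567 -2.953 -2.159
v 0.245 -2.258 -3.014
v 0.051 -2.908 -2.251
v -0.135 -2.482 -3.302
v -0.329 -3.132 -2.54
v -0.2 -2.872 -3.65
v -0.394 -3.521 -2.888
v 0.08 -3.244 -3.896
v -0.115 -3.894 -3.134
v 0.573 -3.425 -3.925
v 0.379 -4.075 -3.163
v 1.05 -3.33 -3.722
v 0.856 -3.98 -2.96
v 0.478 3.958 0.581
v 0.721 3.73 0.17
v 2.242 3.862 1.679
v 0.758 4.025 0.137
v 0.706 4.298 0.245
v 0.581 4.464 0.46
v 0.424 4.469 0.714
v 0.283 4.312 0.925
v 0.205 4.042 1.028
v 0.213 3.746 0.989
v 0.305 3.518 0.82
v 0.452 3.429 0.576
v 0.607 3.508 0.333
v -1.087 -1.591 -0.735
v -0.18 -1.769 -0.514
v -0.993 0.191 0.315
v -0.212 -1.438 -1.072
v -0.653 -1.179 -1.473
v -1.297 -1.112 -1.528
v -1.843 -1.269 -1.213
v -2.035 -1.577 -0.673
v -1.783 -1.891 -0.163
v -1.206 -2.065 0.08
v -0.573 -2.016 -0.059
f 1 38 17
f 38 12 41
f 17 41 6
f 38 41 17
f 1 17 13
f 17 6 18
f 13 18 2
f 17 18 13
f 1 13 22
f 13 2 23
f 22 23 8
f 13 23 22
f 1 22 34
f 22 8 37
f 34 37 11
f 22 37 34
f 1 34 38
f 34 11 42
f 38 42 12
f 34 42 38
f 2 18 29
f 18 6 32
f 29 32 10
f 18 32 29
f 6 41 19
f 41 12 40
f 19 40 5
f 41 40 19
f 12 42 39
f 42 11 35
f 39 35 3
f 42 35 39
f 11 37 36
f 37 8 24
f 36 24 7
f 37 24 36
f 8 23 28
f 23 2 25
f 28 25 9
f 23 25 28
f 4 30 16
f 30 10 31
f 16 31 5
f 30 31 16
f 4 16 14
f 16 5 15
f 14 15 3
f 16 15 14
f 4 14 21
f 14 3 20
f 21 20 7
f 14 20 21
f 4 21 26
f 21 7 27
f 26 27 9
f 21 27 26
f 4 26 30
f 26 9 33
f 30 33 10
f 26 33 30
f 5 31 19
f 31 10 32
f 19 32 6
f 31 32 19
f 3 15 39
f 15 5 40
f 39 40 12
f 15 40 39
f 7 20 36
f 20 3 35
f 36 35 11
f 20 35 36
f 9 27 28
f 27 7 24
f 28 24 8
f 27 24 28
f 10 33 29
f 33 9 25
f 29 25 2
f 33 25 29
f 44 43 47
f 44 47 45
f 45 47 48
f 45 48 46
f 47 43 49
f 47 49 48
f 48 49 50
f 48 50 46
f 49 43 51
f 49 51 50
f 50 51 52
f 50 52 46
f 51 43 53
f 51 53 52
f 52 53 54
f 52 54 46
f 53 43 55
f 53 55 54
f 54 55 56
f 54 56 46
f 55 43 57
f 55 57 56
f 56 57 58
f 56 58 46
f 57 43 59
f 57 59 58
f 58 59 60
f 58 60 46
f 59 43 61
f 59 61 60
f 60 61 62
f 60 62 46
f 61 43 44
f 61 44 62
f 62 44 45
f 62 45 46
f 64 63 66
f 64 66 65
f 66 63 67
f 66 67 65
f 67 63 68
f 67 68 65
f 68 63 69
f 68 69 65
f 69 63 70
f 69 70 65
f 70 63 71
f 70 71 65
f 71 63 72
f 71 72 65
f 72 63 73
f 72 73 65
f 73 63 74
f 73 74 65
f 74 63 75
f 74 75 65
f 75 63 64
f 75 64 65
f 77 76 79
f 77 79 78
f 79 76 80
f 79 80 78
f 80 76 81
f 80 81 78
f 81 76 82
f 81 82 78
f 82 76 83
f 82 83 78
f 83 76 84
f 83 84 78
f 84 76 85
f 84 85 78
f 85 76 86
f 85 86 78
f 86 76 77
f 86 77 78



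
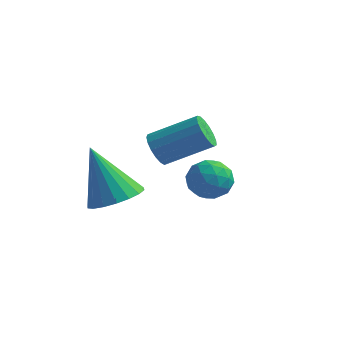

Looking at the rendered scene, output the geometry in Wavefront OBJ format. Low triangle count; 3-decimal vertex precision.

v 1.651 -0.74 1.945
v 2.146 -0.301 1.577
v 2.514 -1.599 2.083
v 3.009 -1.16 1.715
v 2.765 -0.961 2.404
v 2.232 -0.43 2.318
v 2.428 -1.47 1.342
v 1.895 -0.939 1.256
v 2.627 -0.752 1.204
v 2.835 -0.438 1.861
v 1.825 -1.462 1.799
v 2.033 -1.148 2.456
v 1.823 -0.445 1.749
v 2.837 -1.455 1.911
v 2.694 -1.338 2.316
v 2.985 -1.08 2.1
v 1.873 -0.521 2.185
v 2.164 -0.263 1.969
v 2.528 -0.651 2.454
v 2.496 -1.637 1.691
v 2.787 -1.379 1.475
v 1.675 -0.82 1.56
v 1.966 -0.562 1.344
v 2.132 -1.249 1.206
v 2.396 -0.452 1.314
v 2.904 -0.957 1.395
v 2.562 -1.139 1.175
v 2.249 -0.827 1.125
v 2.519 -0.268 1.7
v 3.026 -0.772 1.781
v 2.883 -0.655 2.185
v 2.569 -0.343 2.135
v 2.801 -0.533 1.48
v 1.634 -1.128 1.879
v 2.141 -1.632 1.96
v 2.091 -1.557 1.525
v 1.777 -1.245 1.475
v 1.756 -0.943 2.265
v 2.264 -1.448 2.346
v 2.411 -1.073 2.535
v 2.098 -0.761 2.485
v 1.859 -1.367 2.18
v -0.373 1.229 1.303
v -0.046 1.242 0.741
v 1.361 1.864 1.576
v 1.033 1.851 2.137
v -0.18 1.523 0.757
v 1.227 2.145 1.591
v -0.357 1.737 0.897
v 1.05 2.358 1.731
v -0.539 1.834 1.13
v 0.868 2.456 1.965
v -0.682 1.792 1.403
v 0.725 2.414 2.238
v -0.755 1.622 1.653
v 0.652 2.244 2.488
v -0.74 1.361 1.823
v 0.667 1.983 2.657
v -0.642 1.071 1.873
v 0.765 1.693 2.708
v -0.482 0.816 1.793
v 0.925 1.438 2.627
v -0.297 0.656 1.601
v 1.11 1.278 2.435
v -0.13 0.628 1.34
v 1.277 1.25 2.174
v -0.018 0.737 1.071
v 1.389 1.359 1.905
v 0.012 0.959 0.855
v 1.419 1.581 1.689
v -0.381 -1.653 0.75
v 0.29 -2.134 1.156
v -1.319 -1.427 2.57
v 0.428 -1.749 1.179
v 0.405 -1.345 1.117
v 0.226 -1.002 0.982
v -0.072 -0.788 0.802
v -0.432 -0.745 0.611
v -0.782 -0.882 0.447
v -1.052 -1.172 0.344
v -1.189 -1.557 0.321
v -1.166 -1.961 0.383
v -0.988 -2.304 0.518
v -0.689 -2.518 0.699
v -0.33 -2.561 0.89
v 0.02 -2.424 1.053
f 1 38 17
f 38 12 41
f 17 41 6
f 38 41 17
f 1 17 13
f 17 6 18
f 13 18 2
f 17 18 13
f 1 13 22
f 13 2 23
f 22 23 8
f 13 23 22
f 1 22 34
f 22 8 37
f 34 37 11
f 22 37 34
f 1 34 38
f 34 11 42
f 38 42 12
f 34 42 38
f 2 18 29
f 18 6 32
f 29 32 10
f 18 32 29
f 6 41 19
f 41 12 40
f 19 40 5
f 41 40 19
f 12 42 39
f 42 11 35
f 39 35 3
f 42 35 39
f 11 37 36
f 37 8 24
f 36 24 7
f 37 24 36
f 8 23 28
f 23 2 25
f 28 25 9
f 23 25 28
f 4 30 16
f 30 10 31
f 16 31 5
f 30 31 16
f 4 16 14
f 16 5 15
f 14 15 3
f 16 15 14
f 4 14 21
f 14 3 20
f 21 20 7
f 14 20 21
f 4 21 26
f 21 7 27
f 26 27 9
f 21 27 26
f 4 26 30
f 26 9 33
f 30 33 10
f 26 33 30
f 5 31 19
f 31 10 32
f 19 32 6
f 31 32 19
f 3 15 39
f 15 5 40
f 39 40 12
f 15 40 39
f 7 20 36
f 20 3 35
f 36 35 11
f 20 35 36
f 9 27 28
f 27 7 24
f 28 24 8
f 27 24 28
f 10 33 29
f 33 9 25
f 29 25 2
f 33 25 29
f 44 43 47
f 44 47 45
f 45 47 48
f 45 48 46
f 47 43 49
f 47 49 48
f 48 49 50
f 48 50 46
f 49 43 51
f 49 51 50
f 50 51 52
f 50 52 46
f 51 43 53
f 51 53 52
f 52 53 54
f 52 54 46
f 53 43 55
f 53 55 54
f 54 55 56
f 54 56 46
f 55 43 57
f 55 57 56
f 56 57 58
f 56 58 46
f 57 43 59
f 57 59 58
f 58 59 60
f 58 60 46
f 59 43 61
f 59 61 60
f 60 61 62
f 60 62 46
f 61 43 63
f 61 63 62
f 62 63 64
f 62 64 46
f 63 43 65
f 63 65 64
f 64 65 66
f 64 66 46
f 65 43 67
f 65 67 66
f 66 67 68
f 66 68 46
f 67 43 69
f 67 69 68
f 68 69 70
f 68 70 46
f 69 43 44
f 69 44 70
f 70 44 45
f 70 45 46
f 72 71 74
f 72 74 73
f 74 71 75
f 74 75 73
f 75 71 76
f 75 76 73
f 76 71 77
f 76 77 73
f 77 71 78
f 77 78 73
f 78 71 79
f 78 79 73
f 79 71 80
f 79 80 73
f 80 71 81
f 80 81 73
f 81 71 82
f 81 82 73
f 82 71 83
f 82 83 73
f 83 71 84
f 83 84 73
f 84 71 85
f 84 85 73
f 85 71 86
f 85 86 73
f 86 71 72
f 86 72 73



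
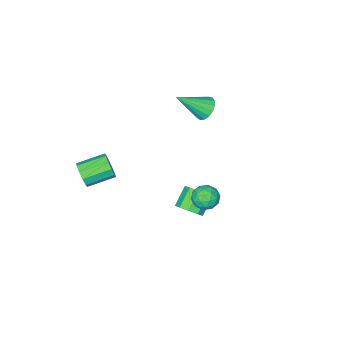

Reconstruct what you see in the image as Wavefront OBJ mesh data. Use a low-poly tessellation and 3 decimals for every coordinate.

v 0.801 4.247 2.065
v 1.493 4.186 1.691
v 1.247 3.514 3.009
v 1.939 3.453 2.635
v 1.718 4.144 2.946
v 1.442 4.596 2.362
v 1.298 3.104 2.338
v 1.022 3.556 1.754
v 1.8 3.479 1.86
v 2.059 4.122 2.235
v 0.681 3.578 2.465
v 0.94 4.221 2.84
v 1.108 4.281 1.795
v 1.632 3.419 2.905
v 1.502 3.825 3.088
v 1.909 3.789 2.868
v 1.078 4.522 2.189
v 1.485 4.486 1.97
v 1.617 4.461 2.707
v 1.255 3.214 2.73
v 1.662 3.178 2.511
v 0.831 3.911 1.832
v 1.238 3.875 1.612
v 1.123 3.239 1.993
v 1.695 3.829 1.674
v 1.957 3.399 2.23
v 1.58 3.193 2.055
v 1.418 3.459 1.712
v 1.847 4.207 1.895
v 2.11 3.777 2.45
v 1.98 4.183 2.633
v 1.818 4.449 2.29
v 2.028 3.792 1.994
v 0.63 3.923 2.25
v 0.893 3.493 2.805
v 0.922 3.251 2.41
v 0.76 3.517 2.067
v 0.783 4.301 2.47
v 1.045 3.871 3.026
v 1.322 4.241 2.988
v 1.16 4.507 2.645
v 0.712 3.908 2.706
v 0.621 1.618 -1.136
v 1.161 1.518 -0.554
v 0.2 1.163 0.278
v -0.341 1.262 -0.304
v 0.974 2.033 -0.55
v 0.013 1.677 0.282
v 0.622 2.353 -0.82
v -0.339 1.997 0.012
v 0.269 2.329 -1.238
v -0.692 1.974 -0.406
v 0.081 1.973 -1.608
v -0.88 1.617 -0.776
v 0.145 1.45 -1.757
v -0.816 1.094 -0.925
v 0.432 1.006 -1.616
v -0.529 0.65 -0.784
v 0.807 0.848 -1.25
v -0.154 0.493 -0.418
v 1.095 1.051 -0.83
v 0.134 0.695 0.001
v -2.966 -1.385 3.33
v -2.475 -1.475 2.718
v -1.534 -2.135 4.59
v -2.401 -1.126 2.842
v -2.457 -0.836 3.078
v -2.63 -0.672 3.372
v -2.88 -0.671 3.656
v -3.149 -0.834 3.865
v -3.377 -1.123 3.952
v -3.51 -1.473 3.896
v -3.519 -1.802 3.71
v -3.401 -2.036 3.437
v -3.184 -2.121 3.14
v -2.917 -2.037 2.886
v -2.661 -1.804 2.734
v 3.812 -3.486 0.022
v 4.134 -3.239 0.7
v 2.69 -2.608 1.156
v 2.368 -2.854 0.478
v 4.185 -2.883 0.37
v 2.742 -2.252 0.826
v 4.094 -2.757 -0.092
v 2.651 -2.126 0.364
v 3.895 -2.909 -0.512
v 2.452 -2.278 -0.055
v 3.664 -3.281 -0.727
v 2.221 -2.65 -0.271
v 3.49 -3.732 -0.656
v 2.046 -3.101 -0.2
v 3.438 -4.088 -0.326
v 1.995 -3.457 0.13
v 3.529 -4.214 0.136
v 2.086 -3.583 0.592
v 3.728 -4.062 0.555
v 2.285 -3.431 1.012
v 3.959 -3.69 0.771
v 2.516 -3.059 1.227
f 1 38 17
f 38 12 41
f 17 41 6
f 38 41 17
f 1 17 13
f 17 6 18
f 13 18 2
f 17 18 13
f 1 13 22
f 13 2 23
f 22 23 8
f 13 23 22
f 1 22 34
f 22 8 37
f 34 37 11
f 22 37 34
f 1 34 38
f 34 11 42
f 38 42 12
f 34 42 38
f 2 18 29
f 18 6 32
f 29 32 10
f 18 32 29
f 6 41 19
f 41 12 40
f 19 40 5
f 41 40 19
f 12 42 39
f 42 11 35
f 39 35 3
f 42 35 39
f 11 37 36
f 37 8 24
f 36 24 7
f 37 24 36
f 8 23 28
f 23 2 25
f 28 25 9
f 23 25 28
f 4 30 16
f 30 10 31
f 16 31 5
f 30 31 16
f 4 16 14
f 16 5 15
f 14 15 3
f 16 15 14
f 4 14 21
f 14 3 20
f 21 20 7
f 14 20 21
f 4 21 26
f 21 7 27
f 26 27 9
f 21 27 26
f 4 26 30
f 26 9 33
f 30 33 10
f 26 33 30
f 5 31 19
f 31 10 32
f 19 32 6
f 31 32 19
f 3 15 39
f 15 5 40
f 39 40 12
f 15 40 39
f 7 20 36
f 20 3 35
f 36 35 11
f 20 35 36
f 9 27 28
f 27 7 24
f 28 24 8
f 27 24 28
f 10 33 29
f 33 9 25
f 29 25 2
f 33 25 29
f 44 43 47
f 44 47 45
f 45 47 48
f 45 48 46
f 47 43 49
f 47 49 48
f 48 49 50
f 48 50 46
f 49 43 51
f 49 51 50
f 50 51 52
f 50 52 46
f 51 43 53
f 51 53 52
f 52 53 54
f 52 54 46
f 53 43 55
f 53 55 54
f 54 55 56
f 54 56 46
f 55 43 57
f 55 57 56
f 56 57 58
f 56 58 46
f 57 43 59
f 57 59 58
f 58 59 60
f 58 60 46
f 59 43 61
f 59 61 60
f 60 61 62
f 60 62 46
f 61 43 44
f 61 44 62
f 62 44 45
f 62 45 46
f 64 63 66
f 64 66 65
f 66 63 67
f 66 67 65
f 67 63 68
f 67 68 65
f 68 63 69
f 68 69 65
f 69 63 70
f 69 70 65
f 70 63 71
f 70 71 65
f 71 63 72
f 71 72 65
f 72 63 73
f 72 73 65
f 73 63 74
f 73 74 65
f 74 63 75
f 74 75 65
f 75 63 76
f 75 76 65
f 76 63 77
f 76 77 65
f 77 63 64
f 77 64 65
f 79 78 82
f 79 82 80
f 80 82 83
f 80 83 81
f 82 78 84
f 82 84 83
f 83 84 85
f 83 85 81
f 84 78 86
f 84 86 85
f 85 86 87
f 85 87 81
f 86 78 88
f 86 88 87
f 87 88 89
f 87 89 81
f 88 78 90
f 88 90 89
f 89 90 91
f 89 91 81
f 90 78 92
f 90 92 91
f 91 92 93
f 91 93 81
f 92 78 94
f 92 94 93
f 93 94 95
f 93 95 81
f 94 78 96
f 94 96 95
f 95 96 97
f 95 97 81
f 96 78 98
f 96 98 97
f 97 98 99
f 97 99 81
f 98 78 79
f 98 79 99
f 99 79 80
f 99 80 81



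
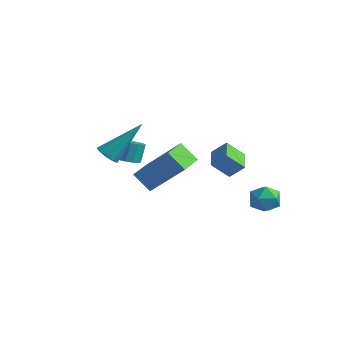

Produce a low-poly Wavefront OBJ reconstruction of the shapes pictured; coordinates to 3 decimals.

v -0.277 1.815 -0.451
v 0.296 2.129 0.196
v 0.324 2.34 -1.238
v 0.897 2.653 -0.59
v 0.343 0.927 -0.57
v 0.916 1.24 0.078
v 0.944 1.451 -1.356
v 1.517 1.765 -0.709
v 1.974 3.764 -3.101
v 2.264 3.403 -3.753
v 1.036 2.877 -3.027
v 1.326 2.516 -3.679
v 1.739 2.497 -2.995
v 2.318 3.045 -3.041
v 0.982 3.235 -3.739
v 1.561 3.783 -3.785
v 1.65 3.076 -4.147
v 2.118 2.62 -3.687
v 1.182 3.66 -3.093
v 1.65 3.204 -2.633
v -2.26 -2.774 0.934
v -1.756 -2.75 0.649
v -1.46 -1.446 2.466
v -1.997 -2.46 0.524
v -2.361 -2.318 0.591
v -2.678 -2.389 0.818
v -2.8 -2.641 1.1
v -2.669 -2.955 1.304
v -2.347 -3.184 1.335
v -1.984 -3.222 1.178
v -1.751 -3.051 0.908
v 0.338 -3.258 0.026
v -0.456 -3.34 0.753
v 0.021 -1.961 -0.174
v -0.773 -2.043 0.553
v 1.673 -2.697 1.547
v 0.879 -2.779 2.274
v 1.356 -1.4 1.347
v 0.562 -1.482 2.074
v -3.636 0.315 -1.525
v -3.167 0.585 -1.621
v -3.254 1.055 -0.731
v -3.724 0.785 -0.635
v -3.394 0.761 -1.737
v -3.481 1.231 -0.847
v -3.698 0.796 -1.785
v -3.785 1.266 -0.895
v -3.983 0.678 -1.751
v -4.07 1.148 -0.861
v -4.157 0.445 -1.645
v -4.245 0.915 -0.755
v -4.166 0.171 -1.501
v -4.254 0.641 -0.611
v -4.007 -0.058 -1.364
v -4.095 0.412 -0.475
v -3.731 -0.168 -1.279
v -3.818 0.302 -0.389
v -3.424 -0.125 -1.272
v -3.511 0.345 -0.382
v -3.185 0.058 -1.345
v -3.272 0.528 -0.455
v -3.089 0.323 -1.475
v -3.176 0.793 -0.585
f 2 4 1
f 5 2 1
f 1 4 3
f 3 5 1
f 2 8 4
f 6 2 5
f 6 8 2
f 4 8 3
f 7 5 3
f 3 8 7
f 7 6 5
f 8 6 7
f 9 20 14
f 9 14 10
f 9 10 16
f 9 16 19
f 9 19 20
f 10 14 18
f 14 20 13
f 20 19 11
f 19 16 15
f 16 10 17
f 12 18 13
f 12 13 11
f 12 11 15
f 12 15 17
f 12 17 18
f 13 18 14
f 11 13 20
f 15 11 19
f 17 15 16
f 18 17 10
f 22 21 24
f 22 24 23
f 24 21 25
f 24 25 23
f 25 21 26
f 25 26 23
f 26 21 27
f 26 27 23
f 27 21 28
f 27 28 23
f 28 21 29
f 28 29 23
f 29 21 30
f 29 30 23
f 30 21 31
f 30 31 23
f 31 21 22
f 31 22 23
f 33 35 32
f 36 33 32
f 32 35 34
f 34 36 32
f 33 39 35
f 37 33 36
f 37 39 33
f 35 39 34
f 38 36 34
f 34 39 38
f 38 37 36
f 39 37 38
f 41 40 44
f 41 44 42
f 42 44 45
f 42 45 43
f 44 40 46
f 44 46 45
f 45 46 47
f 45 47 43
f 46 40 48
f 46 48 47
f 47 48 49
f 47 49 43
f 48 40 50
f 48 50 49
f 49 50 51
f 49 51 43
f 50 40 52
f 50 52 51
f 51 52 53
f 51 53 43
f 52 40 54
f 52 54 53
f 53 54 55
f 53 55 43
f 54 40 56
f 54 56 55
f 55 56 57
f 55 57 43
f 56 40 58
f 56 58 57
f 57 58 59
f 57 59 43
f 58 40 60
f 58 60 59
f 59 60 61
f 59 61 43
f 60 40 62
f 60 62 61
f 61 62 63
f 61 63 43
f 62 40 41
f 62 41 63
f 63 41 42
f 63 42 43



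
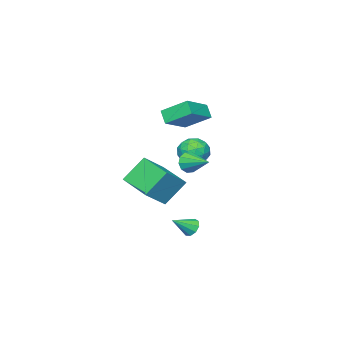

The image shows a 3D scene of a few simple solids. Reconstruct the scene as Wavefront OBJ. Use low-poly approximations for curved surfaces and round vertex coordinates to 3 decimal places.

v -3.031 -1.162 2.292
v -3.54 0.335 3.27
v -2.715 -0.571 1.55
v -3.225 0.927 2.528
v -1.195 -1.087 3.132
v -1.705 0.411 4.11
v -0.88 -0.495 2.39
v -1.389 1.002 3.368
v 2.136 3.903 -3.418
v 2.464 3.782 -3.942
v 3.204 3.437 -2.642
v 2.543 4.184 -3.809
v 2.431 4.455 -3.493
v 2.181 4.467 -3.142
v 1.911 4.216 -2.92
v 1.745 3.818 -2.932
v 1.763 3.46 -3.171
v 1.955 3.309 -3.526
v 2.232 3.436 -3.83
v 2.307 2.085 0.662
v 3.764 1.98 1.796
v 2.794 4.09 0.22
v 4.252 3.985 1.355
v 3.368 1.515 -0.755
v 4.826 1.41 0.38
v 3.856 3.52 -1.196
v 5.313 3.415 -0.062
v -3.471 0.655 -0.53
v -2.453 0.715 -0.671
v -3.287 -0.855 0.151
v -2.269 -0.795 0.01
v -2.729 -0.188 0.703
v -2.843 0.746 0.282
v -2.897 -0.886 -0.802
v -3.011 0.048 -1.223
v -2.098 -0.237 -0.84
v -1.994 0.195 0.09
v -3.746 -0.335 -0.61
v -3.642 0.097 0.32
v -2.978 0.818 -0.66
v -2.762 -0.958 0.14
v -3.033 -0.601 0.548
v -2.434 -0.565 0.464
v -3.208 0.836 -0.1
v -2.609 0.871 -0.183
v -2.771 0.341 0.624
v -3.131 -1.011 -0.337
v -2.532 -0.976 -0.42
v -3.306 0.425 -0.984
v -2.707 0.461 -1.068
v -2.969 -0.481 -1.144
v -2.171 0.293 -0.842
v -2.063 -0.595 -0.442
v -2.432 -0.648 -0.919
v -2.499 -0.099 -1.167
v -2.11 0.547 -0.296
v -2.001 -0.341 0.104
v -2.272 0.016 0.512
v -2.339 0.565 0.264
v -1.901 -0.013 -0.395
v -3.739 0.201 -0.624
v -3.63 -0.687 -0.224
v -3.401 -0.705 -0.784
v -3.468 -0.156 -1.032
v -3.677 0.455 -0.078
v -3.569 -0.433 0.322
v -3.241 -0.041 0.647
v -3.308 0.508 0.399
v -3.839 -0.127 -0.125
v 0.315 2.23 0.455
v 0.684 2.374 -0.182
v 0.545 3.81 0.945
v 0.235 2.461 -0.254
v -0.184 2.46 -0.055
v -0.412 2.371 0.339
v -0.362 2.228 0.777
v -0.053 2.086 1.092
v 0.396 1.999 1.164
v 0.815 2 0.965
v 1.043 2.088 0.571
v 0.993 2.231 0.133
f 2 4 1
f 5 2 1
f 1 4 3
f 3 5 1
f 2 8 4
f 6 2 5
f 6 8 2
f 4 8 3
f 7 5 3
f 3 8 7
f 7 6 5
f 8 6 7
f 10 9 12
f 10 12 11
f 12 9 13
f 12 13 11
f 13 9 14
f 13 14 11
f 14 9 15
f 14 15 11
f 15 9 16
f 15 16 11
f 16 9 17
f 16 17 11
f 17 9 18
f 17 18 11
f 18 9 19
f 18 19 11
f 19 9 10
f 19 10 11
f 21 23 20
f 24 21 20
f 20 23 22
f 22 24 20
f 21 27 23
f 25 21 24
f 25 27 21
f 23 27 22
f 26 24 22
f 22 27 26
f 26 25 24
f 27 25 26
f 28 65 44
f 65 39 68
f 44 68 33
f 65 68 44
f 28 44 40
f 44 33 45
f 40 45 29
f 44 45 40
f 28 40 49
f 40 29 50
f 49 50 35
f 40 50 49
f 28 49 61
f 49 35 64
f 61 64 38
f 49 64 61
f 28 61 65
f 61 38 69
f 65 69 39
f 61 69 65
f 29 45 56
f 45 33 59
f 56 59 37
f 45 59 56
f 33 68 46
f 68 39 67
f 46 67 32
f 68 67 46
f 39 69 66
f 69 38 62
f 66 62 30
f 69 62 66
f 38 64 63
f 64 35 51
f 63 51 34
f 64 51 63
f 35 50 55
f 50 29 52
f 55 52 36
f 50 52 55
f 31 57 43
f 57 37 58
f 43 58 32
f 57 58 43
f 31 43 41
f 43 32 42
f 41 42 30
f 43 42 41
f 31 41 48
f 41 30 47
f 48 47 34
f 41 47 48
f 31 48 53
f 48 34 54
f 53 54 36
f 48 54 53
f 31 53 57
f 53 36 60
f 57 60 37
f 53 60 57
f 32 58 46
f 58 37 59
f 46 59 33
f 58 59 46
f 30 42 66
f 42 32 67
f 66 67 39
f 42 67 66
f 34 47 63
f 47 30 62
f 63 62 38
f 47 62 63
f 36 54 55
f 54 34 51
f 55 51 35
f 54 51 55
f 37 60 56
f 60 36 52
f 56 52 29
f 60 52 56
f 71 70 73
f 71 73 72
f 73 70 74
f 73 74 72
f 74 70 75
f 74 75 72
f 75 70 76
f 75 76 72
f 76 70 77
f 76 77 72
f 77 70 78
f 77 78 72
f 78 70 79
f 78 79 72
f 79 70 80
f 79 80 72
f 80 70 81
f 80 81 72
f 81 70 71
f 81 71 72



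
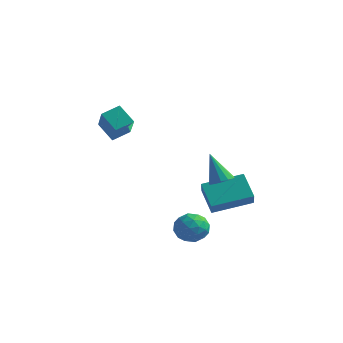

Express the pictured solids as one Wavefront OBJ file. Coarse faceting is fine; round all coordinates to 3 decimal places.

v -2.841 -0.821 3.718
v -2.427 -0.074 4.061
v -3.711 0.158 2.634
v -3.298 0.905 2.977
v -2.042 -0.925 2.983
v -1.629 -0.178 3.326
v -2.913 0.054 1.899
v -2.499 0.801 2.242
v 0.519 0.355 -2.658
v 1.208 0.759 -2.469
v 1.032 -0.759 -2.151
v 1.721 -0.355 -1.962
v 1.025 -0.19 -1.56
v 0.708 0.498 -1.873
v 1.532 -0.498 -2.747
v 1.215 0.19 -3.06
v 1.834 0.231 -2.524
v 1.52 0.421 -1.79
v 0.72 -0.421 -2.83
v 0.406 -0.231 -2.096
v 0.819 0.655 -2.608
v 1.421 -0.655 -2.012
v 1.013 -0.558 -1.775
v 1.417 -0.321 -1.664
v 0.525 0.501 -2.258
v 0.929 0.739 -2.147
v 0.822 0.181 -1.612
v 1.311 -0.739 -2.473
v 1.715 -0.501 -2.362
v 0.823 0.321 -2.956
v 1.227 0.558 -2.845
v 1.418 -0.181 -3.008
v 1.591 0.582 -2.529
v 1.893 -0.073 -2.231
v 1.782 -0.157 -2.692
v 1.595 0.248 -2.877
v 1.407 0.694 -2.098
v 1.708 0.039 -1.799
v 1.3 0.136 -1.563
v 1.113 0.54 -1.748
v 1.775 0.384 -2.13
v 0.532 -0.039 -2.821
v 0.833 -0.694 -2.522
v 1.127 -0.54 -2.872
v 0.94 -0.136 -3.057
v 0.347 0.073 -2.389
v 0.649 -0.582 -2.091
v 0.645 -0.248 -1.743
v 0.458 0.157 -1.928
v 0.465 -0.384 -2.49
v 1.996 0.971 0.278
v 2.461 0.734 0.507
v 1.344 1.049 1.682
v 2.51 1.051 0.512
v 2.395 1.343 0.442
v 2.154 1.517 0.321
v 1.862 1.517 0.185
v 1.614 1.344 0.079
v 1.486 1.052 0.037
v 1.521 0.734 0.07
v 1.706 0.492 0.17
v 1.983 0.401 0.304
v 2.265 0.491 0.43
v 1.228 1.403 -1.934
v 1.591 0.786 -1.236
v 0.386 1.946 -1.014
v 0.75 1.329 -0.316
v 2.55 2.691 -1.484
v 2.914 2.074 -0.786
v 1.709 3.234 -0.564
v 2.072 2.617 0.134
f 2 4 1
f 5 2 1
f 1 4 3
f 3 5 1
f 2 8 4
f 6 2 5
f 6 8 2
f 4 8 3
f 7 5 3
f 3 8 7
f 7 6 5
f 8 6 7
f 9 46 25
f 46 20 49
f 25 49 14
f 46 49 25
f 9 25 21
f 25 14 26
f 21 26 10
f 25 26 21
f 9 21 30
f 21 10 31
f 30 31 16
f 21 31 30
f 9 30 42
f 30 16 45
f 42 45 19
f 30 45 42
f 9 42 46
f 42 19 50
f 46 50 20
f 42 50 46
f 10 26 37
f 26 14 40
f 37 40 18
f 26 40 37
f 14 49 27
f 49 20 48
f 27 48 13
f 49 48 27
f 20 50 47
f 50 19 43
f 47 43 11
f 50 43 47
f 19 45 44
f 45 16 32
f 44 32 15
f 45 32 44
f 16 31 36
f 31 10 33
f 36 33 17
f 31 33 36
f 12 38 24
f 38 18 39
f 24 39 13
f 38 39 24
f 12 24 22
f 24 13 23
f 22 23 11
f 24 23 22
f 12 22 29
f 22 11 28
f 29 28 15
f 22 28 29
f 12 29 34
f 29 15 35
f 34 35 17
f 29 35 34
f 12 34 38
f 34 17 41
f 38 41 18
f 34 41 38
f 13 39 27
f 39 18 40
f 27 40 14
f 39 40 27
f 11 23 47
f 23 13 48
f 47 48 20
f 23 48 47
f 15 28 44
f 28 11 43
f 44 43 19
f 28 43 44
f 17 35 36
f 35 15 32
f 36 32 16
f 35 32 36
f 18 41 37
f 41 17 33
f 37 33 10
f 41 33 37
f 52 51 54
f 52 54 53
f 54 51 55
f 54 55 53
f 55 51 56
f 55 56 53
f 56 51 57
f 56 57 53
f 57 51 58
f 57 58 53
f 58 51 59
f 58 59 53
f 59 51 60
f 59 60 53
f 60 51 61
f 60 61 53
f 61 51 62
f 61 62 53
f 62 51 63
f 62 63 53
f 63 51 52
f 63 52 53
f 65 67 64
f 68 65 64
f 64 67 66
f 66 68 64
f 65 71 67
f 69 65 68
f 69 71 65
f 67 71 66
f 70 68 66
f 66 71 70
f 70 69 68
f 71 69 70



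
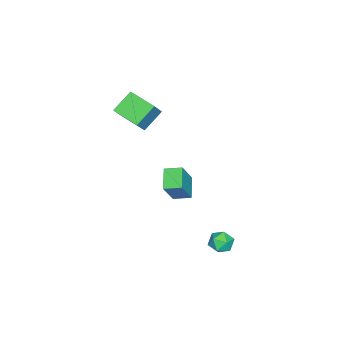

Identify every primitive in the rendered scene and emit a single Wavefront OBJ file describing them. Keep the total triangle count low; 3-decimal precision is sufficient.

v 3.016 4.214 -1.4
v 3.372 3.793 -1.918
v 1.948 3.707 -1.722
v 2.304 3.286 -2.24
v 2.414 3.152 -1.503
v 3.074 3.465 -1.304
v 2.246 4.035 -2.336
v 2.906 4.348 -2.137
v 2.896 3.682 -2.497
v 3 3.136 -1.982
v 2.32 4.364 -1.658
v 2.424 3.818 -1.143
v -3.729 -4.659 1.083
v -4.844 -4.088 2.028
v -3.26 -3.048 0.662
v -4.376 -2.477 1.607
v -2.644 -4.643 2.353
v -3.76 -4.072 3.298
v -2.176 -3.032 1.932
v -3.291 -2.461 2.877
v 0.501 0.211 0.495
v 1.481 0.058 2.092
v 0.275 1.168 0.725
v 1.255 1.015 2.322
v 1.605 0.625 -0.142
v 2.585 0.472 1.455
v 1.379 1.582 0.088
v 2.359 1.429 1.685
f 1 12 6
f 1 6 2
f 1 2 8
f 1 8 11
f 1 11 12
f 2 6 10
f 6 12 5
f 12 11 3
f 11 8 7
f 8 2 9
f 4 10 5
f 4 5 3
f 4 3 7
f 4 7 9
f 4 9 10
f 5 10 6
f 3 5 12
f 7 3 11
f 9 7 8
f 10 9 2
f 14 16 13
f 17 14 13
f 13 16 15
f 15 17 13
f 14 20 16
f 18 14 17
f 18 20 14
f 16 20 15
f 19 17 15
f 15 20 19
f 19 18 17
f 20 18 19
f 22 24 21
f 25 22 21
f 21 24 23
f 23 25 21
f 22 28 24
f 26 22 25
f 26 28 22
f 24 28 23
f 27 25 23
f 23 28 27
f 27 26 25
f 28 26 27



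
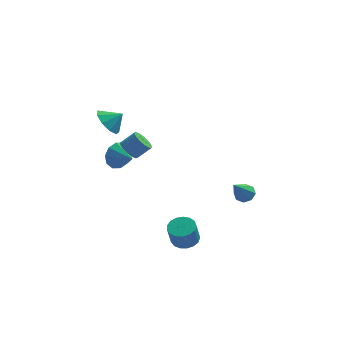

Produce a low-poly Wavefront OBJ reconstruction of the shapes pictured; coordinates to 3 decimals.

v -4.155 2.073 2.152
v -3.538 2.008 1.38
v -3.325 2.147 2.808
v -3.691 2.657 1.5
v -4.061 3.032 1.925
v -4.475 2.959 2.456
v -4.739 2.471 2.845
v -4.729 1.797 2.909
v -4.451 1.252 2.619
v -4.034 1.091 2.11
v -3.673 1.39 1.621
v 0.165 -2.186 -4.541
v 0.619 -2.862 -4.639
v 0.409 -3.19 -3.357
v -0.045 -2.514 -3.259
v 0.879 -2.59 -4.527
v 0.669 -2.917 -3.245
v 0.975 -2.225 -4.418
v 0.765 -2.553 -3.136
v 0.886 -1.852 -4.337
v 0.675 -2.179 -3.055
v 0.631 -1.555 -4.303
v 0.421 -1.882 -3.021
v 0.27 -1.402 -4.324
v 0.059 -1.73 -3.041
v -0.115 -1.43 -4.394
v -0.326 -1.758 -3.112
v -0.436 -1.63 -4.498
v -0.647 -1.958 -3.216
v -0.619 -1.958 -4.612
v -0.83 -2.286 -3.329
v -0.623 -2.338 -4.709
v -0.833 -2.666 -3.427
v -0.446 -2.684 -4.768
v -0.656 -3.011 -3.486
v -0.129 -2.915 -4.776
v -0.339 -3.243 -3.493
v 0.256 -2.979 -4.729
v 0.045 -3.307 -3.447
v -2.861 -2.829 3.317
v -2.48 -3.309 3.02
v -1.719 -3.13 3.706
v -2.099 -2.651 4.003
v -2.405 -3.077 2.877
v -1.644 -2.898 3.562
v -2.409 -2.802 2.809
v -1.648 -2.623 3.495
v -2.491 -2.532 2.83
v -1.73 -2.353 3.515
v -2.637 -2.314 2.934
v -1.876 -2.135 3.62
v -2.821 -2.184 3.105
v -2.06 -2.006 3.791
v -3.012 -2.167 3.313
v -2.251 -1.988 3.999
v -3.177 -2.263 3.521
v -2.416 -2.085 4.207
v -3.288 -2.458 3.694
v -2.526 -2.279 4.38
v -3.324 -2.717 3.802
v -2.563 -2.538 4.488
v -3.28 -2.995 3.826
v -2.519 -2.816 4.512
v -3.164 -3.245 3.762
v -2.403 -3.066 4.448
v -2.995 -3.423 3.621
v -2.234 -3.244 4.307
v -2.803 -3.498 3.428
v -2.042 -3.319 4.113
v -2.621 -3.458 3.215
v -1.86 -3.279 3.901
v 3.452 -0.71 -1.837
v 4.046 -0.908 -1.703
v 2.788 -1.71 -0.363
v 3.93 -0.491 -1.473
v 3.535 -0.203 -1.456
v 3.09 -0.212 -1.662
v 2.858 -0.513 -1.97
v 2.973 -0.929 -2.201
v 3.369 -1.218 -2.218
v 3.813 -1.209 -2.012
v -3.643 2.835 -1.231
v -3.113 2.988 -2.004
v -2.817 1.905 -0.849
v -2.915 3.338 -1.577
v -2.995 3.497 -1.017
v -3.323 3.402 -0.539
v -3.772 3.091 -0.325
v -4.172 2.682 -0.457
v -4.37 2.331 -0.884
v -4.29 2.173 -1.444
v -3.963 2.267 -1.922
v -3.513 2.578 -2.136
f 2 1 4
f 2 4 3
f 4 1 5
f 4 5 3
f 5 1 6
f 5 6 3
f 6 1 7
f 6 7 3
f 7 1 8
f 7 8 3
f 8 1 9
f 8 9 3
f 9 1 10
f 9 10 3
f 10 1 11
f 10 11 3
f 11 1 2
f 11 2 3
f 13 12 16
f 13 16 14
f 14 16 17
f 14 17 15
f 16 12 18
f 16 18 17
f 17 18 19
f 17 19 15
f 18 12 20
f 18 20 19
f 19 20 21
f 19 21 15
f 20 12 22
f 20 22 21
f 21 22 23
f 21 23 15
f 22 12 24
f 22 24 23
f 23 24 25
f 23 25 15
f 24 12 26
f 24 26 25
f 25 26 27
f 25 27 15
f 26 12 28
f 26 28 27
f 27 28 29
f 27 29 15
f 28 12 30
f 28 30 29
f 29 30 31
f 29 31 15
f 30 12 32
f 30 32 31
f 31 32 33
f 31 33 15
f 32 12 34
f 32 34 33
f 33 34 35
f 33 35 15
f 34 12 36
f 34 36 35
f 35 36 37
f 35 37 15
f 36 12 38
f 36 38 37
f 37 38 39
f 37 39 15
f 38 12 13
f 38 13 39
f 39 13 14
f 39 14 15
f 41 40 44
f 41 44 42
f 42 44 45
f 42 45 43
f 44 40 46
f 44 46 45
f 45 46 47
f 45 47 43
f 46 40 48
f 46 48 47
f 47 48 49
f 47 49 43
f 48 40 50
f 48 50 49
f 49 50 51
f 49 51 43
f 50 40 52
f 50 52 51
f 51 52 53
f 51 53 43
f 52 40 54
f 52 54 53
f 53 54 55
f 53 55 43
f 54 40 56
f 54 56 55
f 55 56 57
f 55 57 43
f 56 40 58
f 56 58 57
f 57 58 59
f 57 59 43
f 58 40 60
f 58 60 59
f 59 60 61
f 59 61 43
f 60 40 62
f 60 62 61
f 61 62 63
f 61 63 43
f 62 40 64
f 62 64 63
f 63 64 65
f 63 65 43
f 64 40 66
f 64 66 65
f 65 66 67
f 65 67 43
f 66 40 68
f 66 68 67
f 67 68 69
f 67 69 43
f 68 40 70
f 68 70 69
f 69 70 71
f 69 71 43
f 70 40 41
f 70 41 71
f 71 41 42
f 71 42 43
f 73 72 75
f 73 75 74
f 75 72 76
f 75 76 74
f 76 72 77
f 76 77 74
f 77 72 78
f 77 78 74
f 78 72 79
f 78 79 74
f 79 72 80
f 79 80 74
f 80 72 81
f 80 81 74
f 81 72 73
f 81 73 74
f 83 82 85
f 83 85 84
f 85 82 86
f 85 86 84
f 86 82 87
f 86 87 84
f 87 82 88
f 87 88 84
f 88 82 89
f 88 89 84
f 89 82 90
f 89 90 84
f 90 82 91
f 90 91 84
f 91 82 92
f 91 92 84
f 92 82 93
f 92 93 84
f 93 82 83
f 93 83 84

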